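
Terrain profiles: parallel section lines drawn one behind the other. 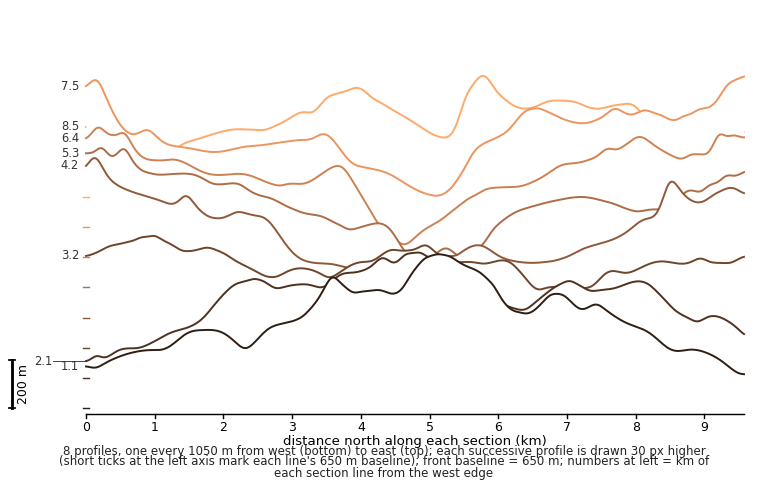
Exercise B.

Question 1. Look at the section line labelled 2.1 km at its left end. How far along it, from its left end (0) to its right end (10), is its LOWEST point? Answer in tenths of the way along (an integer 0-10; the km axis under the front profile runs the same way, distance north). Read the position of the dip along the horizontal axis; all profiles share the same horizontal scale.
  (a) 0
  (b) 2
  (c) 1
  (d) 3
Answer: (a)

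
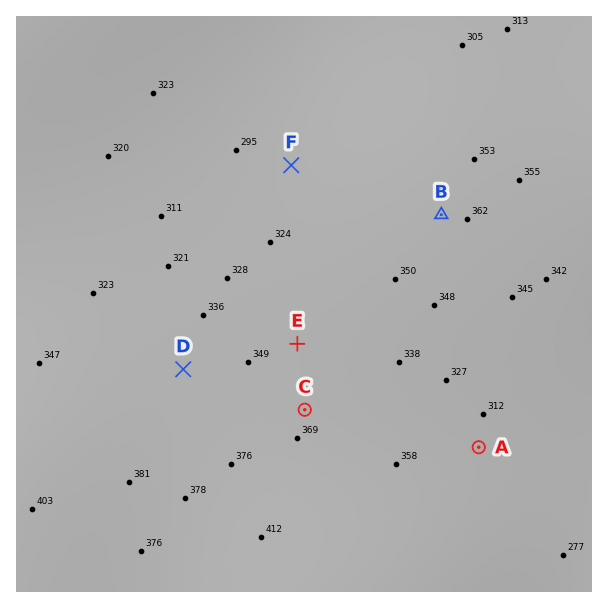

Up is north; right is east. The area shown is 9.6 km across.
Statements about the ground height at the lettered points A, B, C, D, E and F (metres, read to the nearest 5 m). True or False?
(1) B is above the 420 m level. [False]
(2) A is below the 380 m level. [True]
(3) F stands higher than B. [False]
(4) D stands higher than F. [True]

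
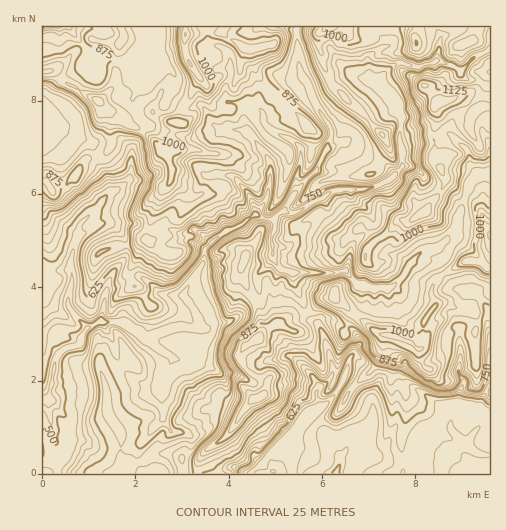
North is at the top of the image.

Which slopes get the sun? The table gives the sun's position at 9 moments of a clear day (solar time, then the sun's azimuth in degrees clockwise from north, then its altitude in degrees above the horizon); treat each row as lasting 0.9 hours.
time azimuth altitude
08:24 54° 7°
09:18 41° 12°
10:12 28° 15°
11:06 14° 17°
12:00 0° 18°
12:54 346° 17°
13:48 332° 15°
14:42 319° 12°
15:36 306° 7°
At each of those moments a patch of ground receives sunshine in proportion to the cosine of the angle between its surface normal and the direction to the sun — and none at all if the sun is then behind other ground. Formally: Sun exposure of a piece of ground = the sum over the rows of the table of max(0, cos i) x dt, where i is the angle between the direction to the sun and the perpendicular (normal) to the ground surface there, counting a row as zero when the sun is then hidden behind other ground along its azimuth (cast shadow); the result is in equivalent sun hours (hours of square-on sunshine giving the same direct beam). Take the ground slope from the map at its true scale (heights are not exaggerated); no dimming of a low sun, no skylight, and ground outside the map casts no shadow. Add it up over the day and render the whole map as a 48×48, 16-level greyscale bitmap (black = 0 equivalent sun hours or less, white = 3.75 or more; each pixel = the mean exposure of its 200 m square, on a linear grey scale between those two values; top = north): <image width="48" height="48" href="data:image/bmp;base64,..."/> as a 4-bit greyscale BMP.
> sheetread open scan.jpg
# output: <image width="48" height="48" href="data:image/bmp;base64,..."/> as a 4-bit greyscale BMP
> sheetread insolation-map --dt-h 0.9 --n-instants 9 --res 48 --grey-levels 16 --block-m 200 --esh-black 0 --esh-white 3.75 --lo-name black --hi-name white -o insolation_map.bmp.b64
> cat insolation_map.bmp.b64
<image width="48" height="48" href="data:image/bmp;base64,Qk32BAAAAAAAAHYAAAAoAAAAMAAAADAAAAABAAQAAAAAAIAEAAATCwAAEwsAABAAAAAAAAAAAAAAABEREQAiIiIAMzMzAERERABVVVUAZmZmAHd3dwCIiIgAmZmZAKqqqgC7u7sAzMzMAN3d3QDu7u4A////AKibqZmIVWVnVEdxI1VWVVV3iZmIiHiIiJiauqmZhURncSISQjNWVWZ3iId4eHiIiIh5qpiJu5q61xEjISRFZ2Vndmd3d3eJdoh4hmd3jLzd39MkIRJFV2ZmZmd3d3d3d5h3ZWZ4eMl2aOwyIjIlZUREVmV1Z3dmd5eIdmeZdYlURnyTIiEkZiASRWRTMzRVZpl3mXiZqYm5ZXrGERIyNoQSM1RCEREiI6qHioiJq5m6mojLMQIyAkpCIkNCEAAAAEV3eIiHiYiayomXynZBRCSRACIhAAAAAVh3ZnmZd3it3dqcyndlQUKmACEAABITJGd3ZomGR3ibzciWa6iHQRQoUAAAAEhhNmZ3d5mGiHiYmWQ1m/7HAkIBUgABSYU1Z2a7uZl4uqhmd4ZmVUhxJUIAAQEBJYdFd3NayqmLzHVnd5zHMnMQJkMAJkIkdndVd3dlesmtt5mIma3/t2QBNTQgEzSLqGdVZ1ZTTOzoMiaZh4z//XN6lDeBOv/7iFVnhUM3ECIiISI0VVRs3suYUjQzvt27p4U0ZVWTM0MTVEVoVUUCe7zJYQA5upmauUVWh2ZWVVUAOchkNDMyaZq6dDSbu7upmbmbpGVHZDdyFCAjM0Q0iJrJnKiruaqIiJmGZ3ZHczRokgARM0dViKu7vv+0AAJ4iWMyEYiGYyN0IQERI2l2as2Xh3iEACJJvMQAAWRGZCFFESESE2eHaNZEQyIXN2ZmiKyDRkVHmUEUEUdkQkaJh3eYh2Qnh4YzV3e+pUVWvdp2NHm8Yq3NtWVoh2dGx0MiEkaZhkVVe8yoqYd2UQf/x2lWiruknXMgABRnh0UzRYl6p3URAAAXz5eGes26i8YxAANmiTESNVVVJTRTISARZxXfqKvd2YzKQmdWfBARI1Z6giJFMjFRE1Ehjtq/yK64qGRFnBIhAjaKyDE1VEQlEYM3EVvd7v7azHU2qlhBERJHvHQ2mpeFFVc0kgABON7tzJNHmaylMRAEachnmqtyVVhBbXQyERa9qVZlif3bZRETQ1d5hUIVdkdTJXiZqEB+g1h1RMqtljMzZiZ0ABJFVkZUU6mZmFE0Z6YyAYiKyoVCV2hUR6qqpiN1hVmYdjRHqpqlJIiIl3YwN9u7zMu7g0uhIiV3ZDZFd4liV4d3YyIALLhTd4moVqUTNmZERJZFd3ZEhXdmYxI4lmVXRlQ0OFVWnXUyOepnVTRnZnZlVVaJdZ/slTNFd3dp6UMiaYhVYzNYZWVDJGu5ioiWYleHZVadlTInuYZlV1IlmCEBXdh3mYeoISMTVWrJZDOcuYZEJ82WegEn3tqYiaZ4NFNDRauHVFramGRHeL3/yAKbmZmHd4hlSpZzVoZVM2mXZVVa//rJVMlnh4qod2dDmndmNBJERHlUMhSJfNtHyd62d2ZGd2ZYuHZjEAFERWMRIhEAASESbZu7dERFZnZnh4U1dCNEVWEBEXmGNUcyBJmsd5qGd3iERCKN3NlkUgI0dkV3l1rad//Zqod5iHeal4dnjO+XmDJoiGZ7mFV5hg=="/>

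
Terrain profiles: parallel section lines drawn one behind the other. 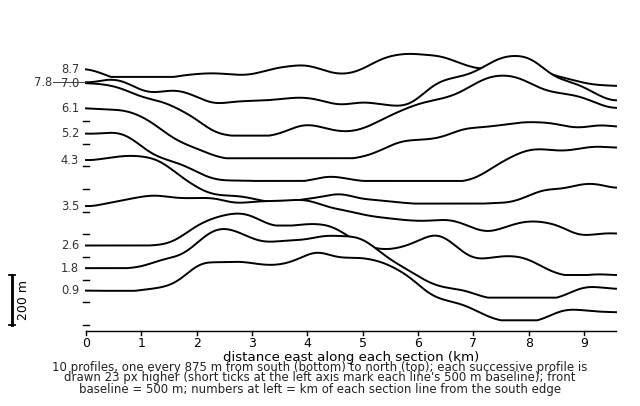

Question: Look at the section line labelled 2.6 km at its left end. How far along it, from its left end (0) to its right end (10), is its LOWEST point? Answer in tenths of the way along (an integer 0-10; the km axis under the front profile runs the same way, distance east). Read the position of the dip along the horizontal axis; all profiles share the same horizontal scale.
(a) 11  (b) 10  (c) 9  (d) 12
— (b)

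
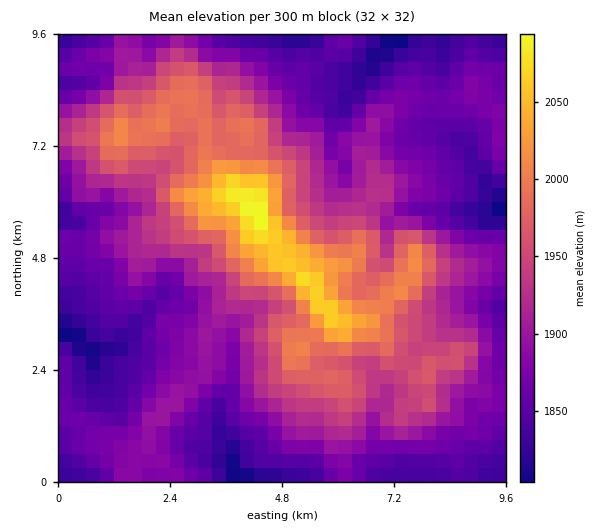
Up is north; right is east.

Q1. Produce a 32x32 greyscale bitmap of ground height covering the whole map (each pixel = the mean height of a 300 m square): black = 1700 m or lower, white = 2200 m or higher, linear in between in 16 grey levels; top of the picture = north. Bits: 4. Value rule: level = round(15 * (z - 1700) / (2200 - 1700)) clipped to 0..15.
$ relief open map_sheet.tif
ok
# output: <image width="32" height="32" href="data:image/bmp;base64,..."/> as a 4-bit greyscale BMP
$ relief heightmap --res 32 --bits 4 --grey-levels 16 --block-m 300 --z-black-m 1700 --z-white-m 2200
<image width="32" height="32" href="data:image/bmp;base64,Qk12AgAAAAAAAHYAAAAoAAAAIAAAACAAAAABAAQAAAAAAAACAAATCwAAEwsAABAAAAAAAAAAAAAAABEREQAiIiIAMzMzAERERABVVVUAZmZmAHd3dwCIiIgAmZmZAKqqqgC7u7sAzMzMAN3d3QDu7u4A////AERFZlVVVDNEREVVREREREREVVZmVUQ0RERVVVVERFREVVVWZVRENEVVVmZVVVVVVFVVVWVVRERVZmd2ZmZlVVVVVVVmVURFVmd3d2d3dmVVVURFZmVUVmZ3d4dnd4dlVVRERVZmVVZ3eIiId3eHZmVURERVZmVWeIiIiHd4h3ZlVDREVVZmVniZiId4iIiHZUM0RFVWZlZ4mZmYiId3h2UzRERVVmZneJmaqZmId3dlNERERVVmZniJq7qpiHdmVURFVUVVZnd3ibupmYh3ZVRERVVUVWZ3eJq6mJmZdmZVRFVWVVZmeZmrupiJmYdmZVVVVmZmeImru6qpiJmHdmVVVWZ3d3iaq7qpmYeJh2ZlVVZmd4iIq7upiImHiHZVVURVZneJqqvLmId3dmZVRERFVVZniaq8yoh3d3ZVVURDVmVneJqrzLqHdmd3ZVVUQ1Znd3iZq7u6h3Zmd2ZVVERWeIiHiJqpmYd2VnZlVVRFZ3mYiIiZiIh3ZVZmVVVEVXiJmZmImImHZmVmZVVURFV3iZmZmJiZh2ZlVWZVVVVVZniYmZmYiHdlVEVmVVVVVVVniImZmId2VUREVVVVVVVEVXd4mYd3ZVVEREVVVVVVVVVmZ4h2dlVVREQ0RURVVUVVZmd3ZVVUREVEM0RERURERWZVZlRERERFVEM0RERE"/>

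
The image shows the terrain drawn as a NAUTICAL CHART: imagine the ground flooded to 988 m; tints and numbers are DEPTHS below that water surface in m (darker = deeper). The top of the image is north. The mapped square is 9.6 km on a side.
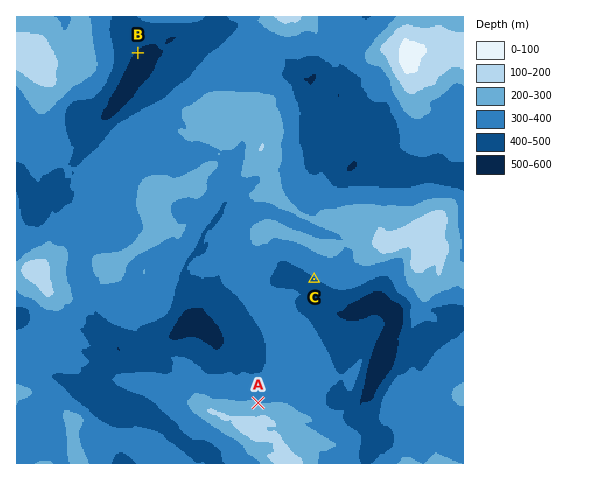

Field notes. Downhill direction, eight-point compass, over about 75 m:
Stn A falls N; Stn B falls SE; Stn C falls SW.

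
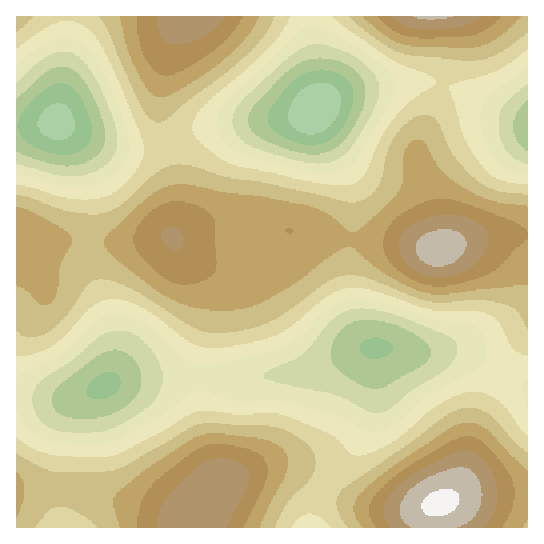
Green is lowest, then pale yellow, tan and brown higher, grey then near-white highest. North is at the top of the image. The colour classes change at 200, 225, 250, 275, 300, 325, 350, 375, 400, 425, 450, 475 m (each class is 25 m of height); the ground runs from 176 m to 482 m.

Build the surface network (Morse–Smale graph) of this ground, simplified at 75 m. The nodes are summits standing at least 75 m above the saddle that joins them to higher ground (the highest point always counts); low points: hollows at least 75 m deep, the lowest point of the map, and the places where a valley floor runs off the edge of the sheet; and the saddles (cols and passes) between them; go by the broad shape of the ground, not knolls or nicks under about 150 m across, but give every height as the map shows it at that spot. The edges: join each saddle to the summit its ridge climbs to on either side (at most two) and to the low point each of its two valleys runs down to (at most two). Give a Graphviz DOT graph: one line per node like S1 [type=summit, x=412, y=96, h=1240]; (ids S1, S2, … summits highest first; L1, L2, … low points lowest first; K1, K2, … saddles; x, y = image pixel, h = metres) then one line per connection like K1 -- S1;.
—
graph terrain {
  S1 [type=summit, x=439, y=503, h=482];
  S2 [type=summit, x=439, y=249, h=467];
  S3 [type=summit, x=431, y=17, h=456];
  S4 [type=summit, x=198, y=514, h=450];
  S5 [type=summit, x=194, y=17, h=446];
  L1 [type=low, x=317, y=109, h=176];
  L2 [type=low, x=57, y=122, h=189];
  L3 [type=low, x=105, y=386, h=218];
  L4 [type=low, x=527, y=127, h=228];
  K1 [type=saddle, x=351, y=239, h=376];
  K2 [type=saddle, x=89, y=241, h=372];
  K3 [type=saddle, x=326, y=487, h=342];
  K4 [type=saddle, x=166, y=145, h=339];
  K5 [type=saddle, x=443, y=85, h=326];
  K6 [type=saddle, x=505, y=374, h=307];
  K7 [type=saddle, x=201, y=378, h=295];
  K1 -- S2;
  K1 -- L1;
  K1 -- L3;
  K2 -- S2;
  K2 -- L2;
  K2 -- L3;
  K3 -- S1;
  K3 -- S4;
  K3 -- L3;
  K4 -- S2;
  K4 -- S5;
  K4 -- L1;
  K4 -- L2;
  K5 -- S2;
  K5 -- S3;
  K5 -- L1;
  K5 -- L4;
  K6 -- S1;
  K6 -- S2;
  K6 -- L3;
  K7 -- S2;
  K7 -- S4;
  K7 -- L3;
}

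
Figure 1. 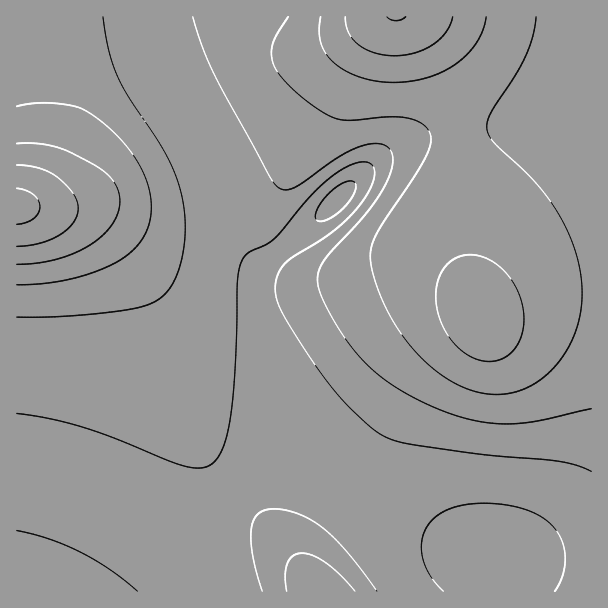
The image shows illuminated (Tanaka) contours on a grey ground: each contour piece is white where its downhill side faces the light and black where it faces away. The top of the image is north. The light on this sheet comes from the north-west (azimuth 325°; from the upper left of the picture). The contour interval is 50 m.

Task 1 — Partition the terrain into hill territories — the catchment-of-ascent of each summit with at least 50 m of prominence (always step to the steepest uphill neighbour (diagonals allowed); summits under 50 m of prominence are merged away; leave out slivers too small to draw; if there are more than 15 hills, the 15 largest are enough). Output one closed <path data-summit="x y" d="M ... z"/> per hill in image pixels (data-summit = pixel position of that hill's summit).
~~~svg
<path data-summit="17 206" d="M147 16l-131 1 1 575 156-2 38-42 12-20 11-24 10-13 34-27 23-23-29-79-13-48-1-35 2-12-16-21-9-19-19-57-47-86-12-30z"/><path data-summit="482 317" d="M591 103l-93 25-43 8-30 2-32 10-16 12-65 64-34 29-14 14-6 12 0 27 6 26 25 79 12 30 44 43 48 34 36 17 66 19 18 4 79-1z"/><path data-summit="396 17" d="M591 16l-442 0-1 2 9 36 12 30 47 86 22 64 23 37 17-18 34-29 65-64 16-12 32-10 60-6 105-28 2-2z"/><path data-summit="321 591" d="M303 442l-3 0-22 22-34 27-10 13-11 24-12 20-40 44 333-1 0-22-4-15-39-8-32-11-36-17-48-34z"/>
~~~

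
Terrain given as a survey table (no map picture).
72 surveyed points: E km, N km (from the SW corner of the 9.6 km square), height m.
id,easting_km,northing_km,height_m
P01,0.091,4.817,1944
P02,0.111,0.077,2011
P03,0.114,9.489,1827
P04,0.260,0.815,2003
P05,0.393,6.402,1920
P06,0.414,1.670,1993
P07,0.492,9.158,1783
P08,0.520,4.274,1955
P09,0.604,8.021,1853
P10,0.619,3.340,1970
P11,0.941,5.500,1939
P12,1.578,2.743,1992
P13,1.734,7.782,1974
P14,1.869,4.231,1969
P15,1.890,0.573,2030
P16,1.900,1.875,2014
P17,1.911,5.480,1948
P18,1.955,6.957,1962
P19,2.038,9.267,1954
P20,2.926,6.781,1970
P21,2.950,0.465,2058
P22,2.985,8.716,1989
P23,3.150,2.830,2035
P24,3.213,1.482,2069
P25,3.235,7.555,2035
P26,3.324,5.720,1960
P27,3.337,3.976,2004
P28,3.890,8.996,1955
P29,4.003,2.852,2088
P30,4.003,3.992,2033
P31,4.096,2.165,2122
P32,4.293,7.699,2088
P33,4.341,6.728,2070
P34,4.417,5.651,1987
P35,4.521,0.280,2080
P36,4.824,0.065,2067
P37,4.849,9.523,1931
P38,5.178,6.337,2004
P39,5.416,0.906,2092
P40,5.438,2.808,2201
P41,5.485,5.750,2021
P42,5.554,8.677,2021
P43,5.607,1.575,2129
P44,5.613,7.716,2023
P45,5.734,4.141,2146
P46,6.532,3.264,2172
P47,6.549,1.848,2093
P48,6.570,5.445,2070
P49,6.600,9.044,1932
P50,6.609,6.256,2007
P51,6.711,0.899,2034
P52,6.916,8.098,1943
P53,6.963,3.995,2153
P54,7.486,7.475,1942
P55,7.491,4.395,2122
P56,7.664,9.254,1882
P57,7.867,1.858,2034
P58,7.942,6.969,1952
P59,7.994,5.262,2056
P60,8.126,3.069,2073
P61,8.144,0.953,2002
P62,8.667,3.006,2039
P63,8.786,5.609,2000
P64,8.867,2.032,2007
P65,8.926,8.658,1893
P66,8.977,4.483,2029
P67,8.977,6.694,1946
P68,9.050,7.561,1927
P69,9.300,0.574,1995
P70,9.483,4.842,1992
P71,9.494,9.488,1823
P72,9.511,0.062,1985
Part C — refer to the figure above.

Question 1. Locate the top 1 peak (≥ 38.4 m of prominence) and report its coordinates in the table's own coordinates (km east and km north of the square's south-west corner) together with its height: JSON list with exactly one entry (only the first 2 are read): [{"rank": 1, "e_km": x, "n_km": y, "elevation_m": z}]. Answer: [{"rank": 1, "e_km": 5.44, "n_km": 2.71, "elevation_m": 2201}]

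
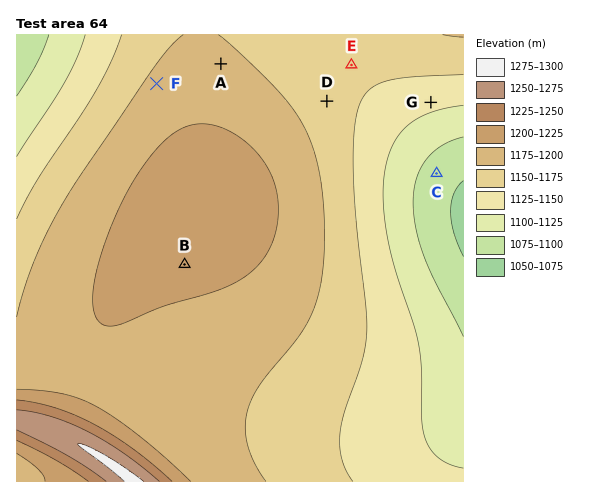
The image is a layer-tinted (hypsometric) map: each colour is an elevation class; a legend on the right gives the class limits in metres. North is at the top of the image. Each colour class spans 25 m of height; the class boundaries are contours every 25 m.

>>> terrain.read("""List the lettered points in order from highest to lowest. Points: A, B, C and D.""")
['B', 'A', 'D', 'C']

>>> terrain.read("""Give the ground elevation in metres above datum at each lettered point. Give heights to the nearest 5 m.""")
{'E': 1155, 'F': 1180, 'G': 1130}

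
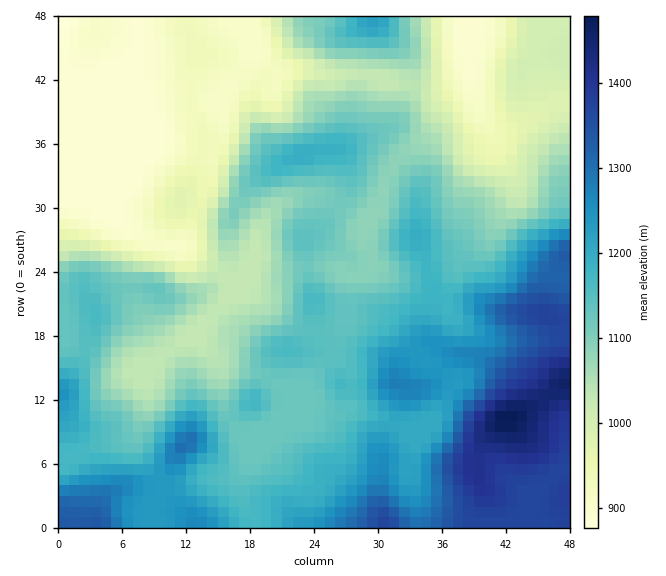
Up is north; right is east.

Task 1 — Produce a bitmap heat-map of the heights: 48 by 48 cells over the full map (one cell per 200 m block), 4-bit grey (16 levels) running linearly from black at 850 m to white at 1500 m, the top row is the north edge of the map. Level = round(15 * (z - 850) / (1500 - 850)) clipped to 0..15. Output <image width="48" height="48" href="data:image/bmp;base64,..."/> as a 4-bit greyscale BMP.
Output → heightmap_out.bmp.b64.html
<image width="48" height="48" href="data:image/bmp;base64,Qk32BAAAAAAAAHYAAAAoAAAAMAAAADAAAAABAAQAAAAAAIAEAAATCwAAEwsAABAAAAAAAAAAAAAAABEREQAiIiIAMzMzAERERABVVVUAZmZmAHd3dwCIiIgAmZmZAKqqqgC7u7sAzMzMAN3d3QDu7u4A////ALu7upmZmaqZiHiJmZqrvMy6q7zMzMzMzLu7upmZmZmYh3iIiJmqu8uqq7zMzMzMzLu7upmZmZmId3iIiImaq7qpqrzM3MzMzKqqqqmZmYh3d3eIiIiZqqqZmrzN3MzMzImZmqmZmYd3d3d3eIiJmqmZmrzd3MzMzHiImZiJmYh3dmd3eIiImamZmszd3MzMzHd4h3eJqpiHdmZ3d4iImZmImrzd3d3dzHh3d3d4qqmHZmZnd3d4iZmIibzd3d3d3IiHd2Z4mqqHZmZmZ3d4iZiIiKvd7u7t3IiHd2ZniamHZmZmZmd3iIiIiJvN7u7t3YiHd2ZWeJh2d3ZmZmd3eIiIiJrN7v7t3ZiHZmVVZ3d2d3dmZmd3eImZmJq83u7u3ZmGZVRFVnZmZ3dmZmd3eJqqqZmrzd3u7ph2VUREVmZVZnZmZnd3iaqqqZmavM3d7oh2VUREVVVVVmZnZnd3eJqpmZmau8zd3nd2ZURERVVEVmd3d3d3eJmZmZmqq7zN3Xd3ZVRERERFVmd3d3d3iJmZmZqqqrvMzHd3ZlVURERFVWd3d3d3eIiZmZmZmqu8zGd3dmVVVERFVWZnd3d3d3iJmYiJmru8zGd3dmZlVUREVVVWd3d3d3iIiIiJq7zMzHd3dmZmZVRERFVWd3d3d3eIiIiaq8zMzHd3dmZmZlVERERWd3d3d3d4iIiZqrvMy3d3dmZnZVVURERWZ3ZmZmZ3iHeJmaq7u2d3ZmZmVERERERWZ2ZmZmZ3iHd4iJq7u2ZmZVREMzNERERWZmZmZmZ3h3d3eImru0VURDMiIiNEVERWZmZmZmd4h3d2Z4mquzMzIiIRESJFVERWd2ZmVmeIh3dmZniZqzIiERESIiNFVURWd3ZmVWeIh3ZmZmeImiIREREiIiNGZURWZ3ZmVWd4h2ZmVVZ3iBEREREiMyNFZVVWZmZmVVZ3d2ZmVVVWdxEREREiMzI1ZmVVZmZmZVZ3d2ZlVURVZhERERESMzI0ZmZlZmZmZlZndmVVVERFZhERERESIzIjVnd2ZmZ3ZlZndlVURDRFZhERERERIiIjVneHd3d3dmVmZlRDMzRFVhEREREREiIiRneIiIiHdmVWZVQzIjNEVRERERERESIiNWd4iIiId2ZVVUMyIjNEVRERERERESIiNGZnd3iHd2ZlVUMyIiM0RBERERERESIiJFVVZmd3dmZlVEMiIiMzRBEREREREiIRI0Q0VWZmZmZlRDMiIjMzMxEREREREiIRIzIjRVVmZVVVQzIRIjMzMxEREREREiEREiIjRVVVVVVUQyIRIzMzMxEREREREiIREiIiNEREREREQyERIzMzMxEREREREiIiESIiIzRERERFQyERIzQzNBEREREREiIiIRIiI0REVVVVQyERIzRERBEREREREiIiIREjRFVmZmZlQyEREjNERBERERERIiIiEREkVWZ3d3dlQyEREjM0RBERERERIiIhERI0Vmd4iIdlQxEREiNERBERERERIiIRERI1VmZ4iYdlQxEREiNERA=="/>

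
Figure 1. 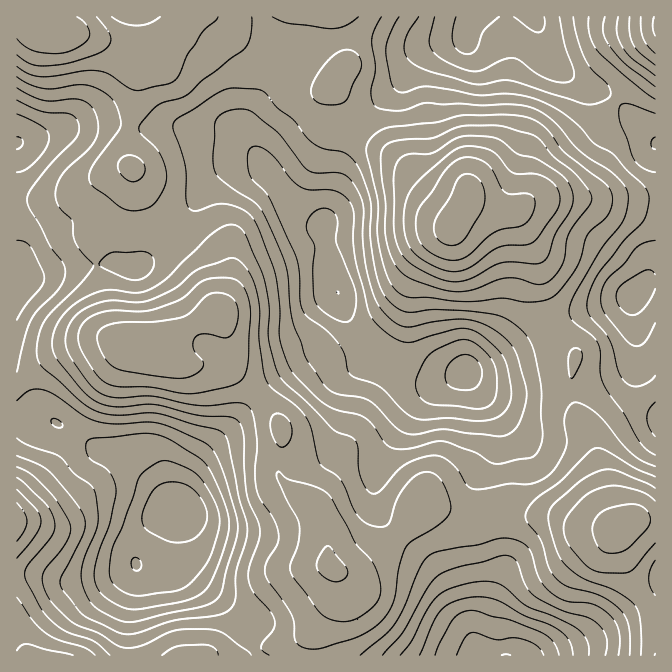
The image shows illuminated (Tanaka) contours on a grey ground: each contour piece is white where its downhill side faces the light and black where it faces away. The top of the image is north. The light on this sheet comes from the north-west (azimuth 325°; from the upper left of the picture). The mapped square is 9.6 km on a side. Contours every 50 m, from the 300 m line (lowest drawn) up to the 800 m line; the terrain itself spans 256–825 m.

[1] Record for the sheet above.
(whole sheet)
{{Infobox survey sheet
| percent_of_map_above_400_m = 83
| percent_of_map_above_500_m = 59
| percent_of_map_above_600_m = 26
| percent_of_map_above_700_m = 7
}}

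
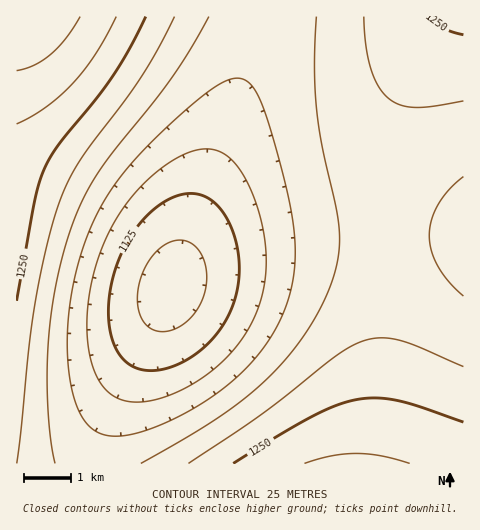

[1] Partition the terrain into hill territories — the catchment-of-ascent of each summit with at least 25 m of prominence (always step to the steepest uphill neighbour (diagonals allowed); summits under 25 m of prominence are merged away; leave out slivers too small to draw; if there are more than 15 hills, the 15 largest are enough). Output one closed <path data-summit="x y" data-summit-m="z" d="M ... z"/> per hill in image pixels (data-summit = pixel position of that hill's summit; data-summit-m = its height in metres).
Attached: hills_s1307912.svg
<path data-summit="17 17" data-summit-m="1323" d="M259 16l-243 1 1 447 79-1 2-14 9-29 65-134 30-91 52-149 6-22z"/><path data-summit="353 463" data-summit-m="1279" d="M426 234l-101 1-68 6-44 11-25 12-14 17-12 30-47 91-15 38-4 23 367 1 1-228z"/><path data-summit="463 17" data-summit-m="1256" d="M463 16l-203 0-6 30-52 149-27 84 13-15 19-10 21-7 29-6 68-6 138 0z"/>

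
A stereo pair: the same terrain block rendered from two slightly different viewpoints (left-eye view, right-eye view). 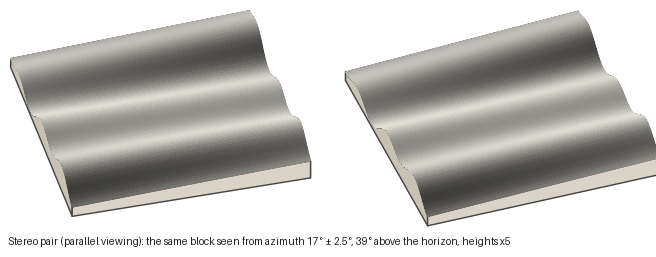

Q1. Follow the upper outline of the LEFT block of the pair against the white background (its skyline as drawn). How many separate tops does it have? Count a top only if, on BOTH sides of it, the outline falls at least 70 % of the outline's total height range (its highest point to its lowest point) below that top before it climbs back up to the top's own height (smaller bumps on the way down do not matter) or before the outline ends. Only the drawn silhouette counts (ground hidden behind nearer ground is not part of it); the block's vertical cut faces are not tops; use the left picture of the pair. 0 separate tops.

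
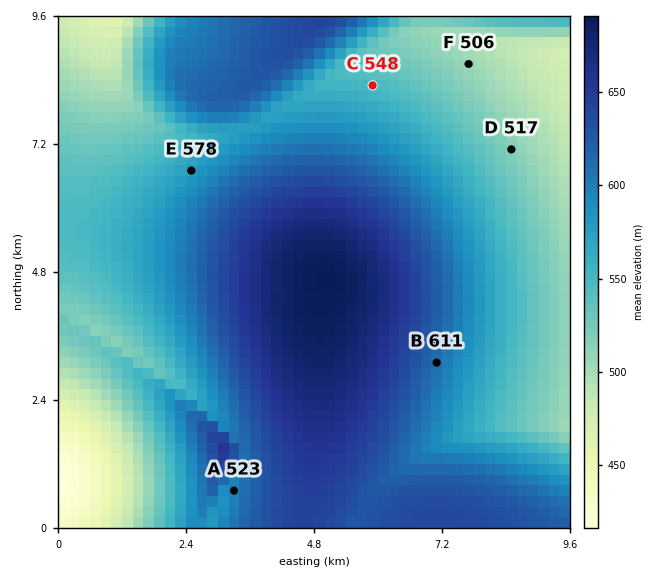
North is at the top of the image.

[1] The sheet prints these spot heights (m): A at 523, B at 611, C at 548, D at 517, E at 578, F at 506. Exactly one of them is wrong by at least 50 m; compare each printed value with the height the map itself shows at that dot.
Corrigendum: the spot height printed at A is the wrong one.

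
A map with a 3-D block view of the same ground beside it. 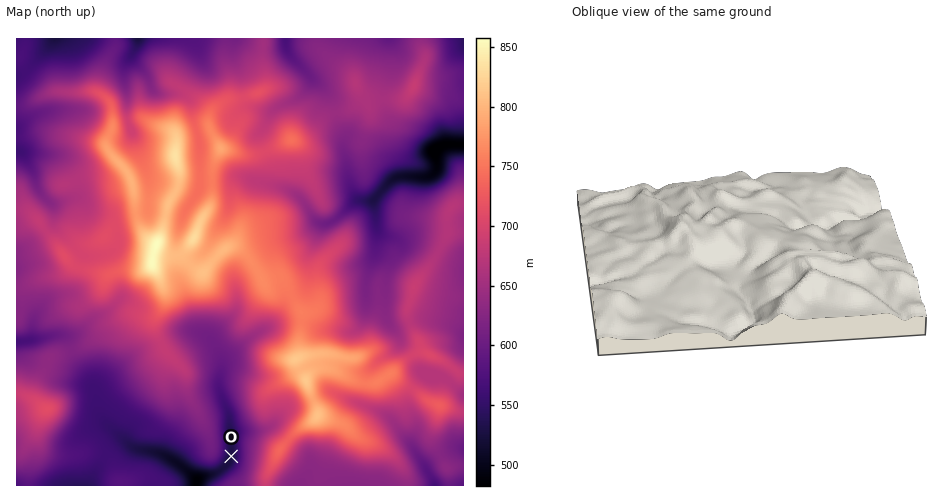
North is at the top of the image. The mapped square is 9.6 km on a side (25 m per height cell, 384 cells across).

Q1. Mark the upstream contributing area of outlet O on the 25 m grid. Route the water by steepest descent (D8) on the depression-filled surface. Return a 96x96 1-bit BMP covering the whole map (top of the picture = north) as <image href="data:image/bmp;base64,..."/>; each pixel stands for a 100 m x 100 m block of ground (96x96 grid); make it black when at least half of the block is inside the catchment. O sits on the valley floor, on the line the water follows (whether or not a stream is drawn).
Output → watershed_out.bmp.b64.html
<image width="96" height="96" href="data:image/bmp;base64,Qk2+BAAAAAAAAD4AAAAoAAAAYAAAAGAAAAABAAEAAAAAAIAEAAATCwAAEwsAAAIAAAAAAAAA////AAAAAAAAAAAAAAAAAAAAAAAAAAAAAAAAAAAAAAAAAAAAAAAAAAAAAAAAAAAAAAAAAAAAAAAAAAAAAAAAAAAAAAAAAAAAAAAAAAAAAAAAAAAAAAP/AAAAAAAAAAAAAB//AAAAAAAAAAAAAD//gAAAAAAAAAAAAD//wAAAAAAAAAAAAH//4AAAAAAAAAAAAH//8AAAAAAAAAAAAH//+AAAAAAAAAAAAP///gAAAAAAAAAAAP///wAAAAAAAAAAAf///4AAAAAAAAAAAf///4AAAAAAAAAAA////wAAAAAAAAAAB////wAAAAAAAAAAB////gAAAAAAAAAAB////gAAAAAAAAAAB////AAAAAAAAAAAB////AAAAAAAAAAAB////AAAAAAAAAAAD///+AAAAAAAAAAAH///+AAAAAAAAAAAP///8AAAAAAAAAAAf///8AAAAAAAAAAA////+AAAAAAAAAAA////+AAAAAAAAAAB////+AAAAAAAAAAB////+AAAAAAAAAAD////+AAAAAAAAAAD////+AAAAAAAAAAD////+AAAAAAAAAAD////+AAAAAAAAAAD////+AAAAAAAAAAB////+AAAAAAAAAAA////8AAAAAAAAAAA////8AAAAAAAAAAA////4AAAAAAAAAAA////4AAAAAAAAAAB////wAAAAAAAAAAB////gAAAAAAAAAAB///4AAAAAAAAAAAD///wAAAAAAAAAAAH/H/gAAAAAAAAAAAH+D/gAAAAAAAAAAAH8D/AAAAAAAAAAAAAAB+AAAAAAAAAAAAAAA8AAAAAAAAAAAAAAAAAAAAAAAAAAAAAAAAAAAAAAAAAAAAAAAAAAAAAAAAAAAAAAAAAAAAAAAAAAAAAAAAAAAAAAAAAAAAAAAAAAAAAAAAAAAAAAAAAAAAAAAAAAAAAAAAAAAAAAAAAAAAAAAAAAAAAAAAAAAAAAAAAAAAAAAAAAAAAAAAAAAAAAAAAAAAAAAAAAAAAAAAAAAAAAAAAAAAAAAAAAAAAAAAAAAAAAAAAAAAAAAAAAAAAAAAAAAAAAAAAAAAAAAAAAAAAAAAAAAAAAAAAAAAAAAAAAAAAAAAAAAAAAAAAAAAAAAAAAAAAAAAAAAAAAAAAAAAAAAAAAAAAAAAAAAAAAAAAAAAAAAAAAAAAAAAAAAAAAAAAAAAAAAAAAAAAAAAAAAAAAAAAAAAAAAAAAAAAAAAAAAAAAAAAAAAAAAAAAAAAAAAAAAAAAAAAAAAAAAAAAAAAAAAAAAAAAAAAAAAAAAAAAAAAAAAAAAAAAAAAAAAAAAAAAAAAAAAAAAAAAAAAAAAAAAAAAAAAAAAAAAAAAAAAAAAAAAAAAAAAAAAAAAAAAAAAAAAAAAAAAAAAAAAAAAAAAAAAAAAAAAAAAAAAAAAAAAAAAAAAAAAAAAAAAAAAAAAAAAAAAAAAAAAAAAAAAAAAAAAAAAAAAAAAAAAAAAAAAAAAAAAAAAAAAAAAAAAAAAAAAAAAAAAAAAAAAAAAAAAAAAAAAAAAAAA="/>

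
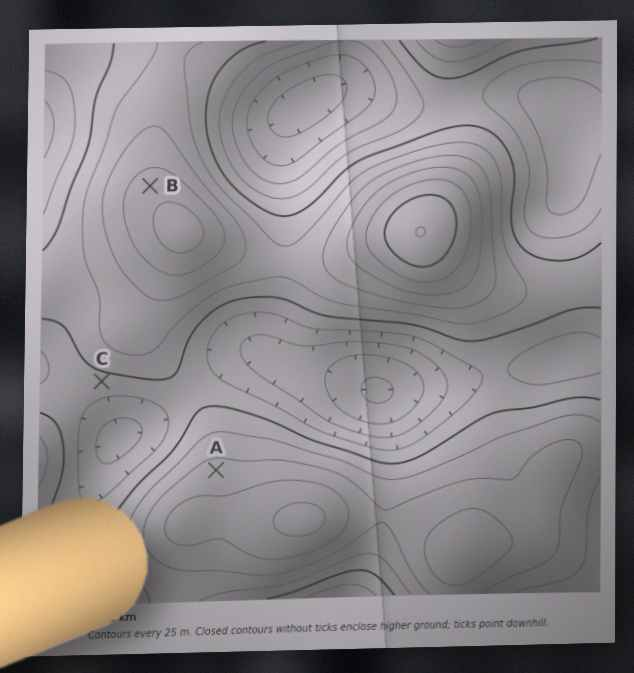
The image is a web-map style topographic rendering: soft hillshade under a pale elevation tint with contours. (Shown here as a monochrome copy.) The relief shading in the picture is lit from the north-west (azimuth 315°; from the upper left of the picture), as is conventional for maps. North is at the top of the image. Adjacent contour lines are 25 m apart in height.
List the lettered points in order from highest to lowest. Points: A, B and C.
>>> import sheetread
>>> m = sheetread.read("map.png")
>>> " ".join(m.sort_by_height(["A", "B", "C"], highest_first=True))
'B A C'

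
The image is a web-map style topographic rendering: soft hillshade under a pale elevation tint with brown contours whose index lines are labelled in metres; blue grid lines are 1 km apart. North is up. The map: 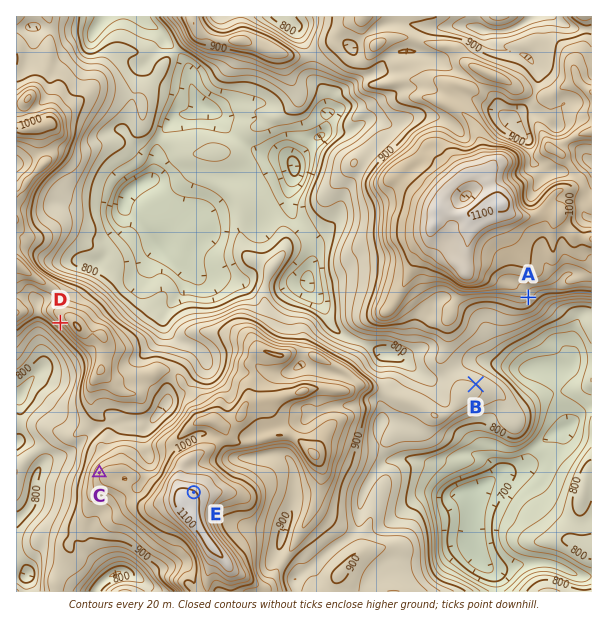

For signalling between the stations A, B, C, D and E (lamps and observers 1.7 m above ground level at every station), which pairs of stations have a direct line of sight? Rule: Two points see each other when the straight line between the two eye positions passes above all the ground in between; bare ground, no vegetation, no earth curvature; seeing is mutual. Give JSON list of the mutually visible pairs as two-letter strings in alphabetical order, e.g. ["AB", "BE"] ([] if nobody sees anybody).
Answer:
["AB", "AE", "CD", "DE"]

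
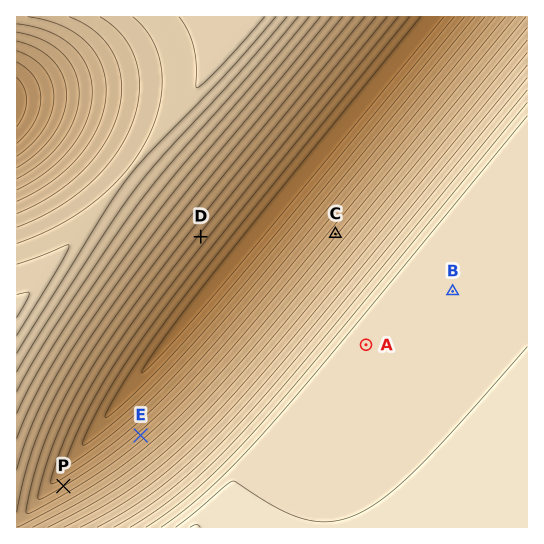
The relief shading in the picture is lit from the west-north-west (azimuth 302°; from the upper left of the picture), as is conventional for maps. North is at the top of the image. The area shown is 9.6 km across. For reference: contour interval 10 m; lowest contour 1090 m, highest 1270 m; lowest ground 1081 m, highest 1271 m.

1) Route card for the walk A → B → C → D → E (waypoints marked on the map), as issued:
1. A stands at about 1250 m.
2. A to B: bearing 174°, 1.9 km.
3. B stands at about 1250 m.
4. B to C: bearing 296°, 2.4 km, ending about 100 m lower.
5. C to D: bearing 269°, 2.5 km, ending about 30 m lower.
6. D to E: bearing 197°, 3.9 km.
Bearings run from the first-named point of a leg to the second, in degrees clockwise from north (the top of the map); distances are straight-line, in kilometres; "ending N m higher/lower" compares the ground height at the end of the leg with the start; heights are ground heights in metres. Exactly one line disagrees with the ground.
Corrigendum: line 2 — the bearing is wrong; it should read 58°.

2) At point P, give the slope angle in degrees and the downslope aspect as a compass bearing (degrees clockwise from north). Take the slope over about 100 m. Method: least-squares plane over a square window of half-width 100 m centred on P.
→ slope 4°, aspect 329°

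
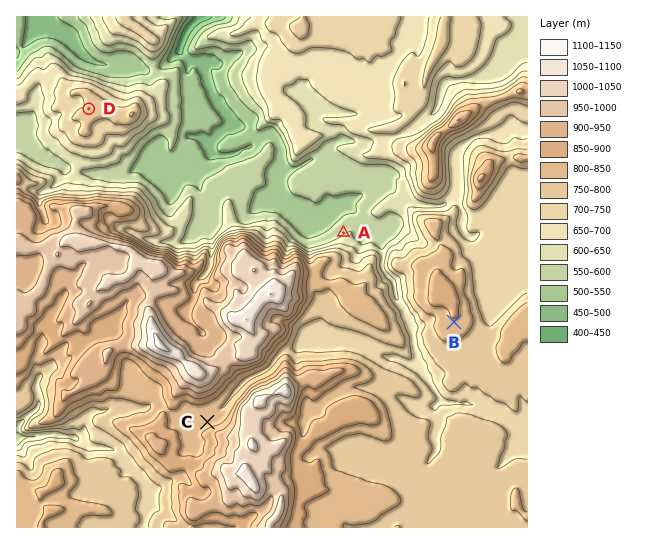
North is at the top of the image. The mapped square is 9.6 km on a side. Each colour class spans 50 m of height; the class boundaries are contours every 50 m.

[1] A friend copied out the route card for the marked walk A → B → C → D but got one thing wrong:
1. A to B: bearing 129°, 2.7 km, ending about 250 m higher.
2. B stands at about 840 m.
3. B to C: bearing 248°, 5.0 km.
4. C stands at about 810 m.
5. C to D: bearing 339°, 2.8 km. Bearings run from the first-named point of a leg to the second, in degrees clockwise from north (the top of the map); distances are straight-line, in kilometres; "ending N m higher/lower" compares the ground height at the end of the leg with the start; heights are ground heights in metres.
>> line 5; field distance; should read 6.3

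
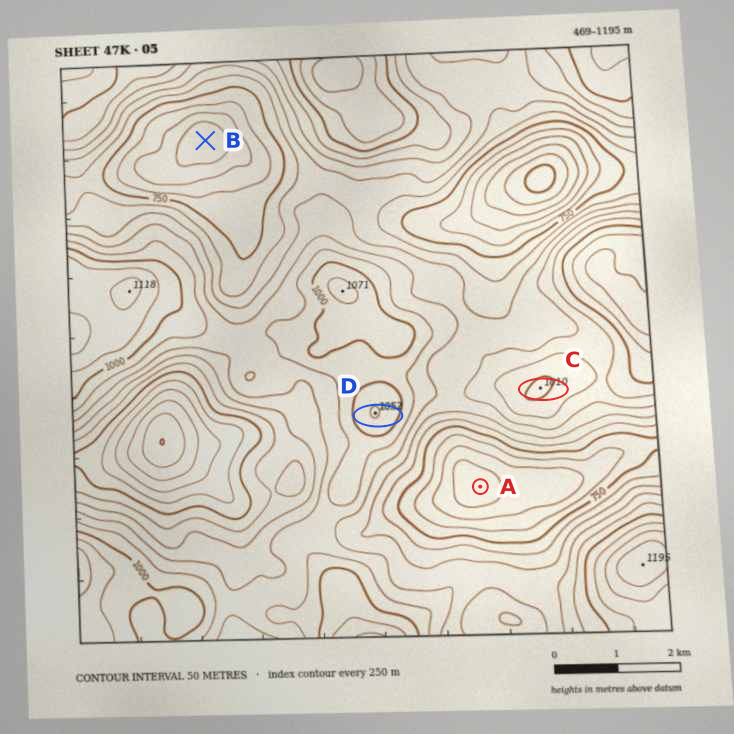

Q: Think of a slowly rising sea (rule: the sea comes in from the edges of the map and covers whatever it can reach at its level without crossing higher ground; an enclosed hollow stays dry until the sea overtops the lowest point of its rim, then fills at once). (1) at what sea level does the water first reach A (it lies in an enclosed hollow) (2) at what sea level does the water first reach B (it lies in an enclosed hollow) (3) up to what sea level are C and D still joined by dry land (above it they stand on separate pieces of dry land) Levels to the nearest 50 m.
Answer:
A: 750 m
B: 800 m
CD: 900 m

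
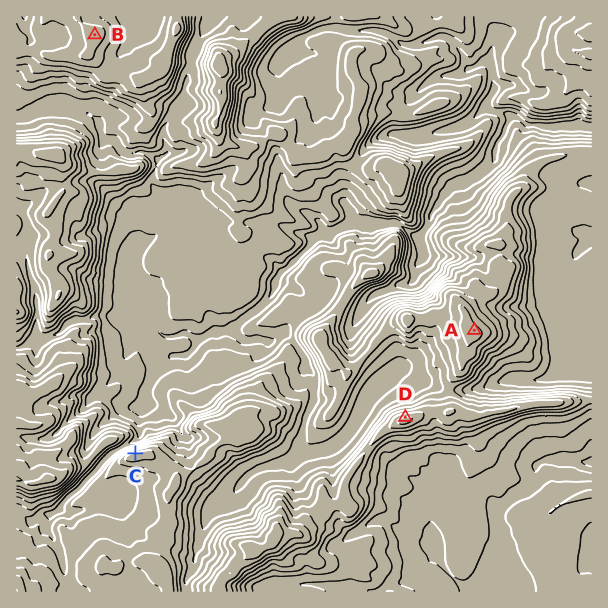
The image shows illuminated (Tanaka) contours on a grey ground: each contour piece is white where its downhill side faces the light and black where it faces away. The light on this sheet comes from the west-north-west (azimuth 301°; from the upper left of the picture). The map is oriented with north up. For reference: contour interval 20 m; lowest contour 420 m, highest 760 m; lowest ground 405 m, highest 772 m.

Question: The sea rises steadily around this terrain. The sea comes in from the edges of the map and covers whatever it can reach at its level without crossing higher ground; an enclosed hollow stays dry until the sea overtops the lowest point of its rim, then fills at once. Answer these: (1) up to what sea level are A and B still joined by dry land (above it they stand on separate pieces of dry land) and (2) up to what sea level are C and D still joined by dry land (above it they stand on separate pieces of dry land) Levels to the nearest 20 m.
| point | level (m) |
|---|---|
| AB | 620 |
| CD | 640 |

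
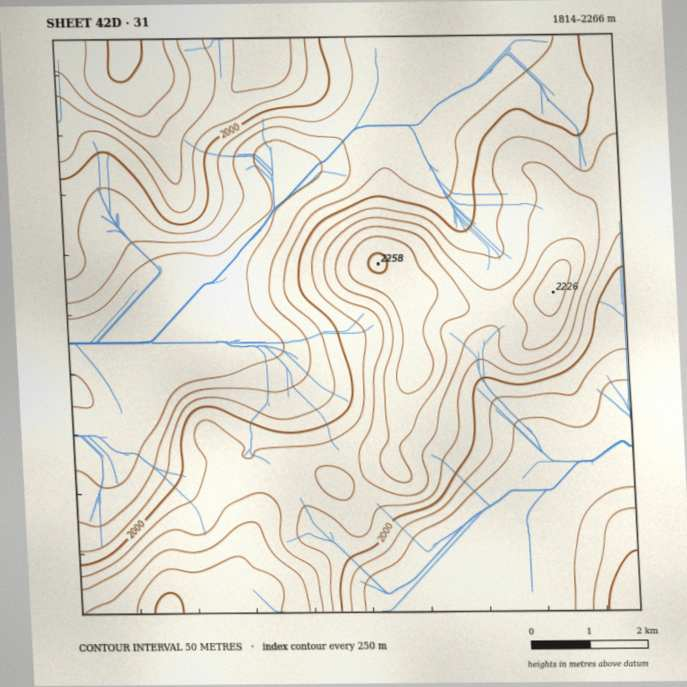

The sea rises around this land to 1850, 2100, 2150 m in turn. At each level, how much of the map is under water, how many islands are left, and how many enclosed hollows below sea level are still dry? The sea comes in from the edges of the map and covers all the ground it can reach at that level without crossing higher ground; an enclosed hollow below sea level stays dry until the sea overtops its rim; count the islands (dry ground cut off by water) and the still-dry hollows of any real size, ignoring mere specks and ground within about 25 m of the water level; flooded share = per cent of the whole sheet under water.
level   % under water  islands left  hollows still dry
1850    10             0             0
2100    77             1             0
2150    87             2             0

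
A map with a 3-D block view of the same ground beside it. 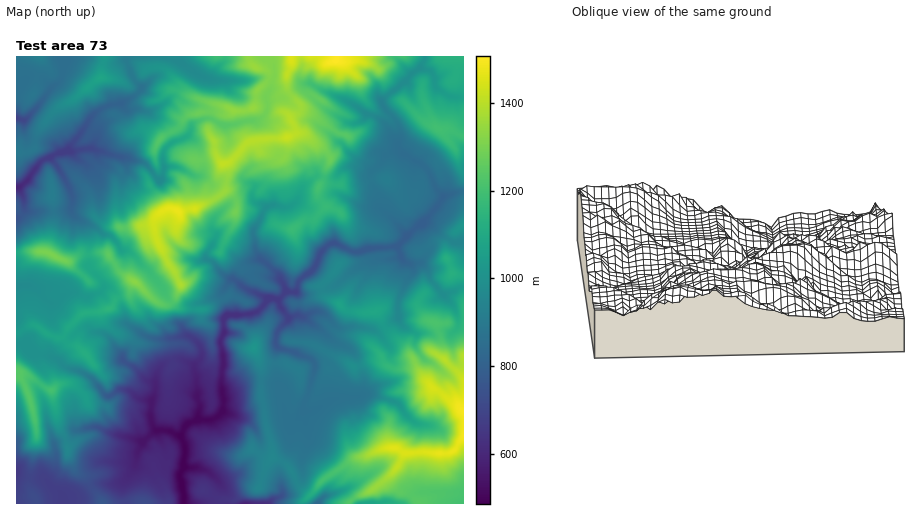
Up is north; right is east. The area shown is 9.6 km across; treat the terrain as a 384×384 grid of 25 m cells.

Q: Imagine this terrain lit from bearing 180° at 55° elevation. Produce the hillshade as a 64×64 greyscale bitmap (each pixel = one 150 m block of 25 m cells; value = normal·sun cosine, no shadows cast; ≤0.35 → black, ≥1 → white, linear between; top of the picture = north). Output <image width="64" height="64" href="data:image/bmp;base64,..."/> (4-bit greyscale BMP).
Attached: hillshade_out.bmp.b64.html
<image width="64" height="64" href="data:image/bmp;base64,Qk12CAAAAAAAAHYAAAAoAAAAQAAAAEAAAAABAAQAAAAAAAAIAAATCwAAEwsAABAAAAAAAAAAAAAAABEREQAiIiIAMzMzAERERABVVVUAZmZmAHd3dwCIiIgAmZmZAKqqqgC7u7sAzMzMAN3d3QDu7u4A////ALu6q7u7und3iIeJebzcqq3+7vtVS99QAs/v//66q7u7q6qru7y5d3d3d5l5u8upq87+7ahm7eljfP//7cu7zMyqqrvM3cqZmYeJqXqpqZqpms3d25R//+x0W+7czM3d3Kq7vN7tu8y6mZqqm5d3rLp4q83clifu7tpUne3d3u7cu8zN3tuqqrupqqq7l4rM3amrzduYQUrd7sha7d7e7t3N7u3fypmZq6qru7urzdzO66vNuZlzAozu7rjO7u7u7e7//c67vMu7uqqqu7zcy6vduruIqXZCN6zv/c3u7u7uvv/tvLzd3Lu6iqqquruoZYypqZmqmHVEJHztyYiYd8157q3KvN3LqqqYiXnLqYZCSIqpqqqpl2UyJXdTEAABbJfLjtl5u5mrzMh3i7qYd2RFeqmru7qYdmREQxEhASRIuciu2amaze7dyrvMl3d3djObmru7uqh3VDNFMiRWiWeq187M3u7u7Lyr3t3IiId2RJuqu7u6qGZkIlZTa9zLqJnH3czv/t66u6zNzdy9yYmImqu7u7qoZmVFZUbN/+y7irjtvN7sy5q6u7u8zM3buqqqq7u7u6qHdkVBS83v7bqLmu283Lhlipq7q7u7y7u6iLuru8u7u6qYUjjLrN7tqayN7c3bc2p4rMy7u6vLq7qXqqu7y7u7u7uWe9ybzcqI262qvclH/r3dzLu7vMu8zKiau7vLq7vMzMuXiZm7iHnqp0V4ZH793du8vMzMzMzMyqu7vMurzM3d3tyYiZdnibczZDRZ7smaq93LzLzMy63czMzMu6q7zd3d7tuYVHq5MCeHet7tdlfO3cu7vMzLi93cu7qIqrzMvMzcu7c2zJkCiprN7th3iu7e7czdvcuK3duYdVjMu6iKu6eKpqzKaVmrvN3MmJnO7e7u7u3NvJnNyWR5vNy5h5qqd3dnu3NVq7zd3Kh5q+/d3d3dut28h3moec3typmru6dphTVjM1LMzdzLmIit7sqt3Nut7stDRniqqqmIm7y5ZZqERSR3ZL3cqKy6q97JnO7e3O7vu5h1WKo0Znm7upd5uWWLmrunm7l4msze7Krf/u7f7v17h0AnqkRWmqvdzd3Iaazcq6mpiJqIve7u3v/v/u/++4xyIgOImomZre7u7cqZmph2eqqaqpmJq87f7v//7v7brO7uolXO7tzM3Lu7u7qYZENqqqqrqYd4it7u7u3tzKit//64SKu97syoZ3iJqJmGRYiqqru6mrqJve7smt7duZvcdp7ddGrNpmh3d2elWKh5lqqru7u97bq87rebz8u7uoZ77/yreLuXaJh3d5Y1d77Jy7zMzd3bzMvKaLzMqqu6it7tmN6zSLuXmXd3iUNIzu3d3e7u7IvcyXR6zdhXiYve7LqM3+YDnLmJiIiJdEibzN7v///prN22RazNpUFGr/7Kmc7f7YJ7y6mYiIeHaZqo3v/u7JvM3XVZ3cx0Z2n/3cub3d7sxViYeJmZibuXm4es3upSa7u5Rozd63nd3e7N3M7d3eqrNCN3d4ibzLZXVyNFQQAmdkNsu83Zrv3NnN3M7u3e2r6DbO27u7mauVNXAAABIyJDA93LzbnuuZyq3Mzu7t7M3dze/u7tyXiZdrshABM1Q0R63dzMrOyprNvdvM3u3c7t7+7d3My8mHh4zVMyNFZleZmpqrzNzLvN7d29udyqzd3v7ruqqr3KiId6hVVXdom6dSIjes3Nvd3d3rzniGaLve/8mZmqzd25mFa4mZmYmqhlMwAlrMrO3eu8q8lWZnms7rd5qrvMzduZhpi8zLqZh3ZmMhAVZYm97rqYvZq6ibu6VYq7vMu8zKmYWZvMqamId4dkIAACRGre2one7d26zJd6u7u8u7vMuphGaKqJupmHh3VkAAR2Z4zKnN7u3cq8u9yqu8y7u7rMvNY3qVu6mZiHZ5URSHd4qrmt3e7u3Jq7yYm8zLu7qt3e3USVbKmamIhohLZmaZnMu87u7u7tusp3eru6qqqszMzNwkO7iJqYh2Y86oe8y83d7u7u7d7c3IebupmqqqzM3M3qFZdpqZdndo3cvN3Lu83d7u3c3u3cury7qqqrzM3dzd26ZXiHiZu6rty8uqu4jN7tzM3u7suq3Lu6qrzM3O273t3Kq5q83tqc3FZnmqh4zd3N3d3tp43szLu7zd3c7Jm8zu7M3cze63fdpkeaqZibvN3t3cqI39zdy7ze7d7NeL3e7trMvLzclX3dqKp3iHd4mrzMl53bq8u8zN7u7MxVjN3d3Ky6qIqVN87qh2iXZVZ4iph5u3RHmrzNzd26qXdZzd3du8qGRVRXm+6nrNyqqaq6mauniXRpzNzNypmZ3nWt3u3bqoZUZ2eZzcvN3d3bq6mruYqpeKy93MqpiInu1mrO7e7KmZnNp3iKvLqGe8upiaqJqFSO6r3dqaiIeMzsZove/9zMuZzbmaqGQgFIq6mah5lkfO/J2ql6mIiJu82mVp7t3v/pVq25hAAABFaru8pnh43//737RGqXi8u6q8qGWM3v/syWaJcgASNVMmu72omt///+zv2leZis3LurzKhlfO3KnupmYyN5q8y5irvcze////2//dyGeru8u7zLuoZnmIe83bhUas3u7u7sur3v7v7v2+/c3cZsy7u8zcq6mHeZibqaqHi97u3N7su6re7t7t3N7Ku+7KzczMzduruod6uZuHd2is3u/Zirmrqt3tvNzN24eM/tvNzM"/>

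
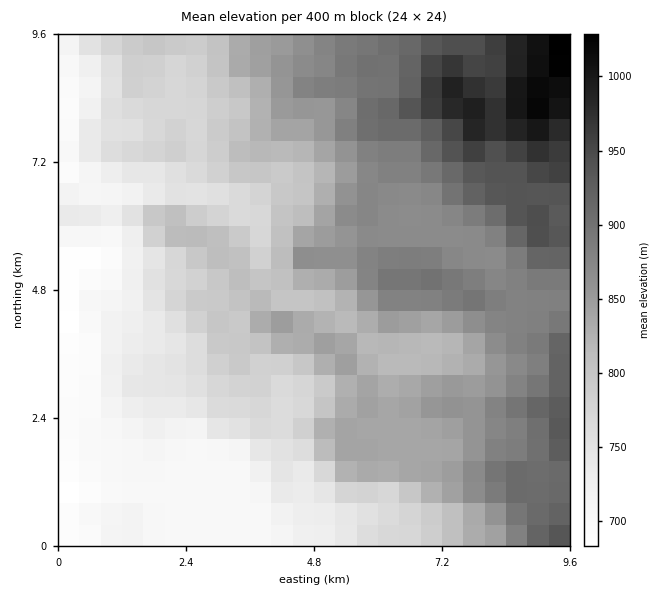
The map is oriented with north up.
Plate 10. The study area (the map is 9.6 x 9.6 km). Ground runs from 675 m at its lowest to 1035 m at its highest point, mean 820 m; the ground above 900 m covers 14.9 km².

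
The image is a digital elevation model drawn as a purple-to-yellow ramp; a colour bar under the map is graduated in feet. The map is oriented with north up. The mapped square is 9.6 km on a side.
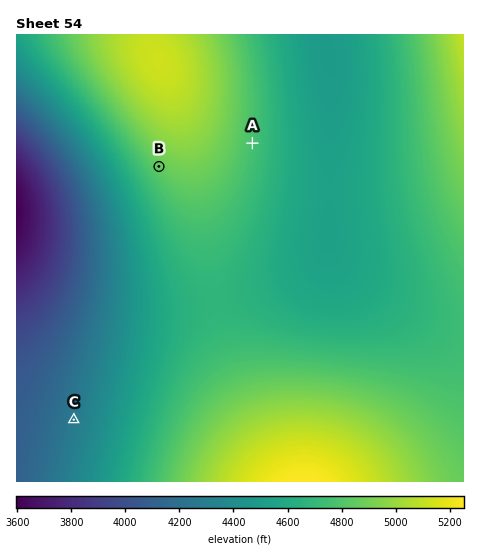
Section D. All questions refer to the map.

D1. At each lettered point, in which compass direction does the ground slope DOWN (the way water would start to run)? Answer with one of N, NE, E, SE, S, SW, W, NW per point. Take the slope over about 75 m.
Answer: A E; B SW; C W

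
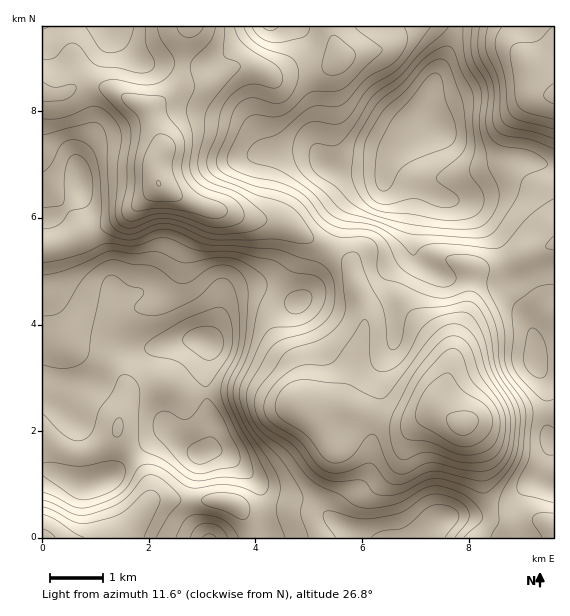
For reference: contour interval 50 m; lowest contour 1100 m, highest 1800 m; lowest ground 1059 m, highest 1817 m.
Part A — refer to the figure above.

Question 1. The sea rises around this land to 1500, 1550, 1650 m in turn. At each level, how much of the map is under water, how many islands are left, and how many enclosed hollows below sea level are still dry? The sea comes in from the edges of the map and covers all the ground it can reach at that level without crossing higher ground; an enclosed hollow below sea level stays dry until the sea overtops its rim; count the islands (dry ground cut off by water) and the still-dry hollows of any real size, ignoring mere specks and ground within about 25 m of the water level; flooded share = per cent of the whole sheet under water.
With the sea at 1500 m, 71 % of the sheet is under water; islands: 1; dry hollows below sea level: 0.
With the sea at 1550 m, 80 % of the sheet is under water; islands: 1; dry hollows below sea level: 0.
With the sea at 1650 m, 94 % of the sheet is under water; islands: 2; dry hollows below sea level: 0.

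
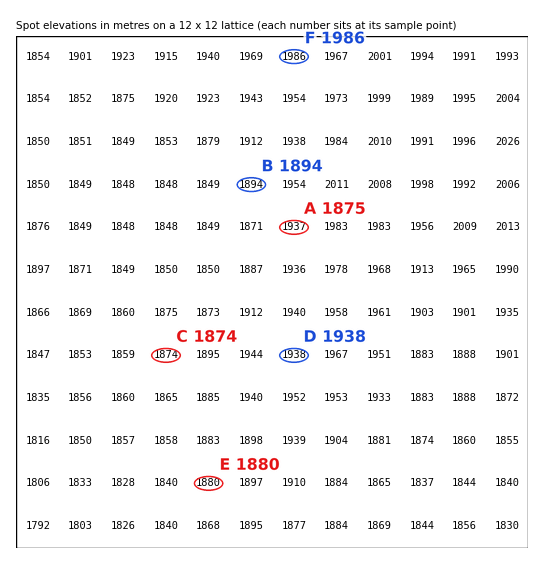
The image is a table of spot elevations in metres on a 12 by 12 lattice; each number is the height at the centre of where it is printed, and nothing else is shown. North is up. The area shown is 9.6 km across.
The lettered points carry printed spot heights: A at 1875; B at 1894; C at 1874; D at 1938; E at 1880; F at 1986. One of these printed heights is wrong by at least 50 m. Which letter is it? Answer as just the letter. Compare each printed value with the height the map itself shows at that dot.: A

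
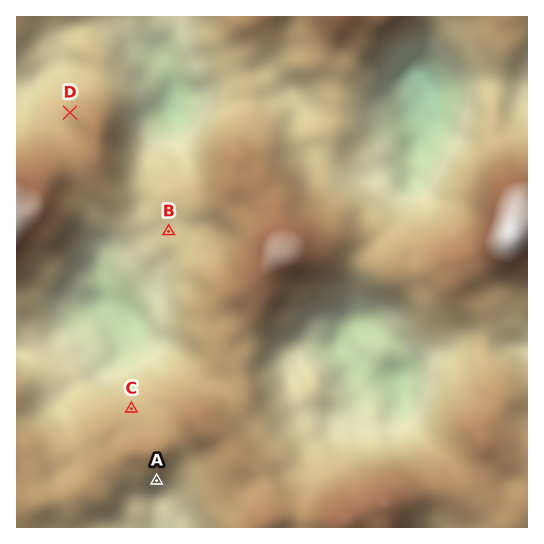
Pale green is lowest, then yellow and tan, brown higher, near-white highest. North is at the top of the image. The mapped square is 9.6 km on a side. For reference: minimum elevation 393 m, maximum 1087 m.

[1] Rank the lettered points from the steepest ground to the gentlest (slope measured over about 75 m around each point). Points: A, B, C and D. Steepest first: A D C B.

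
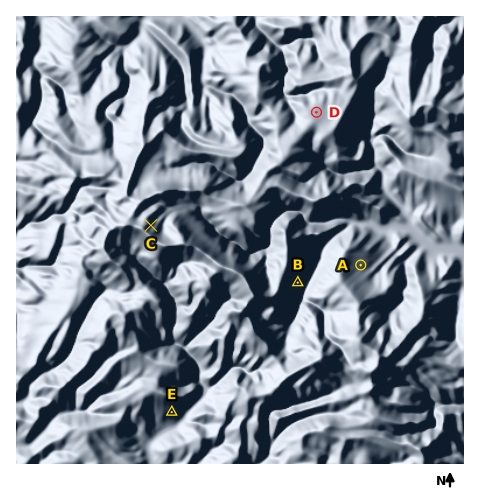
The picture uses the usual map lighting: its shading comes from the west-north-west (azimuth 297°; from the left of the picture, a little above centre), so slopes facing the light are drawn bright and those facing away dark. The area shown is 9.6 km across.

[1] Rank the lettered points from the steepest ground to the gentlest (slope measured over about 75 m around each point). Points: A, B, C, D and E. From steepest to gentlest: B E C A D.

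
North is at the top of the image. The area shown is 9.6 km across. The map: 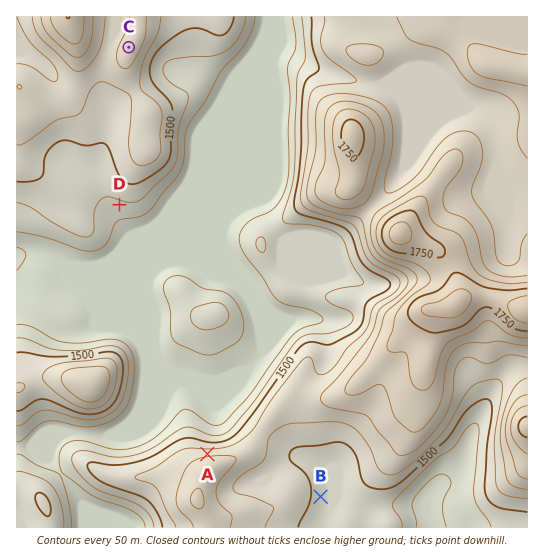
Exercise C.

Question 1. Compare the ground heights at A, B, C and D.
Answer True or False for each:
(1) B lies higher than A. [False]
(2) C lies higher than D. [True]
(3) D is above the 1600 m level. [False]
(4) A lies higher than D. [True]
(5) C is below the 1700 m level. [True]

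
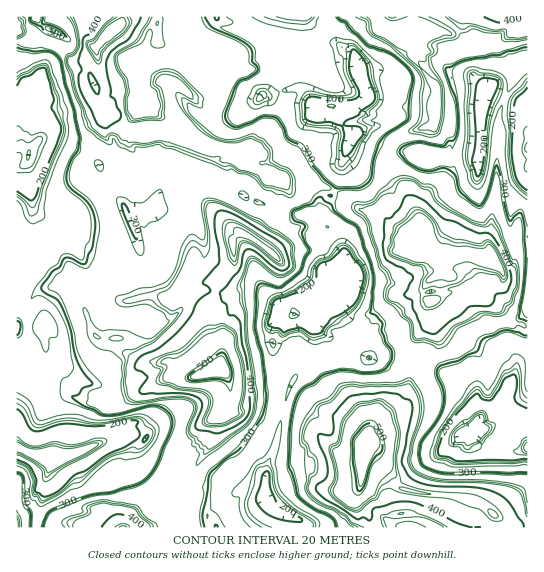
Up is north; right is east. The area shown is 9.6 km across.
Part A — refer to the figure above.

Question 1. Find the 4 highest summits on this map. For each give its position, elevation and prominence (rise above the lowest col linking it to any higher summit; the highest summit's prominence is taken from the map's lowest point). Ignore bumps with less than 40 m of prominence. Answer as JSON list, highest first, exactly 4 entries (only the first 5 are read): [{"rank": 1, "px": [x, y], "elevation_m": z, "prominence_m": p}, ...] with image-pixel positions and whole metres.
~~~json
[{"rank": 1, "px": [365, 447], "elevation_m": 537, "prominence_m": 412}, {"rank": 2, "px": [211, 369], "elevation_m": 537, "prominence_m": 222}, {"rank": 3, "px": [421, 247], "elevation_m": 469, "prominence_m": 137}, {"rank": 4, "px": [103, 38], "elevation_m": 468, "prominence_m": 138}]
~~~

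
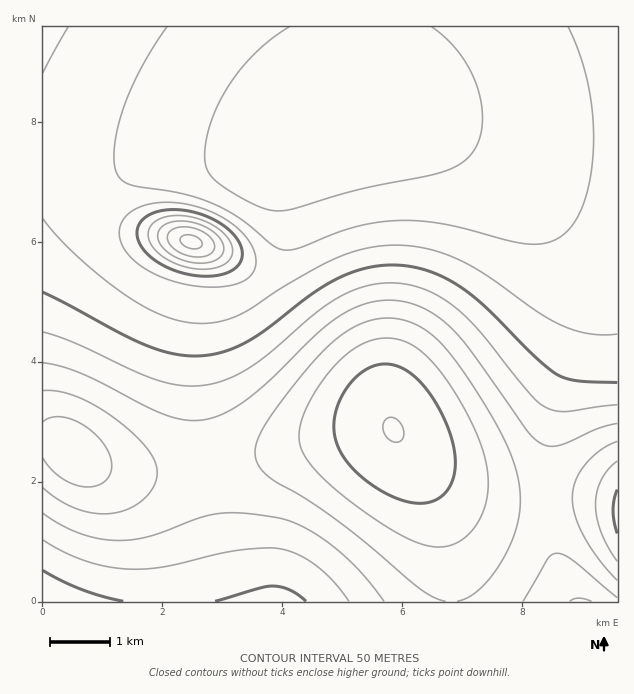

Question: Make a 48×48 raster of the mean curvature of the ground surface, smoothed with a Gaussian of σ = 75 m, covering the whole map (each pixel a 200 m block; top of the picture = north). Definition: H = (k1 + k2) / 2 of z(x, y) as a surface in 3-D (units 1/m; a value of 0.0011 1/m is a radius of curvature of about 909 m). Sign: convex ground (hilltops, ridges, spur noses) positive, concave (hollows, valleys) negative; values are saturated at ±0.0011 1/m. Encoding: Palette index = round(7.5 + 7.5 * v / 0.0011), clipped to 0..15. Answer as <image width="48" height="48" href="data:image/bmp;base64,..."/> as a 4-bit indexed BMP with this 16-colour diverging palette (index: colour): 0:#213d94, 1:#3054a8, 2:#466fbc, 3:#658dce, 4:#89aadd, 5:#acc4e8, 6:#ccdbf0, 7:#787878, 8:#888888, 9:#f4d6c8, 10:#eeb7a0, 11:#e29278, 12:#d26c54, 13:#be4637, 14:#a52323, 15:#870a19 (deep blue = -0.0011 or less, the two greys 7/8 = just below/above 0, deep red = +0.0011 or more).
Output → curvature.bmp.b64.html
<image width="48" height="48" href="data:image/bmp;base64,Qk32BAAAAAAAAHYAAAAoAAAAMAAAADAAAAABAAQAAAAAAIAEAAATCwAAEwsAABAAAAAAAAAAlD0hAKhUMAC8b0YAzo1lAN2qiQDoxKwA8NvMAHh4eACIiIgAyNb0AKC37gB4kuIAVGzSADdGvgAjI6UAGQqHAHd3d3d3d3d3d3d3d3d3iIiIiIiIh3dnd3d3d3d3d3d3d3d3d3d3iIiIiIiIh3d3d3d3iIiId3d3d3d3d3d3iIiIiIiIh3d3d3eIiIiIh3d3d3d3d3d3iIiIiIiIh3d3eHiIiIiIiHd3d3d3d3d4iIiIiIiIh3d3eIiIiIiIiId3d3d3d3d4iIiIiIiId3d3iIiIiIiIiIiHd3d3d3eIiIiIiIiId3d3iIiIiIiIiIiIiId3d4iIiIiIiIiId3d3iIiIiIiIiIiIiIh3eIiIiIiIiIiId3d4iIiIiIiIiIiIiIiHiIiIiIiIiIiId3d4iIiZmIiIiIiIiIiIiIiIiIiIiIiId3d4iImpmIiIiIiIiIiIiIiIiIiIiIiHd3d4iJq5iIiIiIiIiIiIiIiIiIiIiIiHd3d4iJqYiIiIiIiIiIiIiIiIiIiIiIiHd3d3iJmIiIiIiIiIiIiIiIiIiIiIiIiHd3d3iJiIiIh3d3eIiIiIiIiIiIiIiIh3d3d3iIiIiId3d3d3eIiIiIiIiIiIiId3d3d3d4iIh3d3d3d3d3iIiIiIiIiIiId3d3d3d4iId3d3d3d3d3eIiIiIiIiIiHd3d3d3d4iId3d3d3d3d3d4iIiIiIiIiHd3d3d3d4iHd3d3d3d3d3d4iIiIiIiIh3d3d3d3d4h3d3d3d3d3d3d3iIiIiIiIiHd3d3d3d4d3d3d3d3d3d3d3iIiIiIiIiHd3d3d3d3d3d3d3d3d3d3d3iIiIiIiIh3d3d3d3d3d3d3d3d2ZmZ3d3eIiIiIiIh3d3d3d3d3d3d3d2ZlVWZnd3eIiIiIiIh3d3d3d3d3d3d3dlVVVWZnd3d4iIiIiId3d3d3d3d3d3d3ZVVWd4d3d3d3iIiIiHd3d3d3d3d3d3d2ZmibzLmHd3d3eIiIh3d3d3d3d3d3d3d2eJz//8mHd3d3d3d3d3d3d3d3d3d3d3d3ic///Kh2d3d3d3d3d3d3d3d3d3d3d3d3ibzLqHZmd3d3d3d3d3d3d3d3d3d3d3d3eIiHZVVmd3d3d3d3d3d3d3d3d3d3d3d3dmZVVVZnd3d3d3d3d3d3d3d3d3d3d3d3dmZVZmd3d3d3d3d3d3d3d3d3d3d3d3d3d3Znd3d3d3d3d3d3d3d3d3d3d3d3d3d3d3d3d3d3d3d3d3d3d3d3d3d3d3d3d3d3d3d3d3d3d3d3d3d3d3d3d3d3d3d3d3d3d3d3d3d3d3d3d3d3d3d3d3d3d3d3d3d3d3d3d3d3d3d3d3d3d3d3d3d3d3d3d3d3d3d3d3d3d3d3d3d3d3d3d3d3d3d4d3d3d3d3d3d3d3d3d3d3d3d3d3d3d3d4h3d3d3d3d3d3d3d3d3d3d3d3d3d3d3d4iHd3d3d3d3d3d3d3d3d3d3d3d3d3d3d4iId3d3d3d3d3d3d3d3d3d3d3d3d3d3d4iIh3d3d3d3d3d3d3d3d3d3d3d3d3d3d4iIiHd3d3d3d3d3d3d3d3d3d3d3d3d3d4iIiId3d3d3d3d3d3d3d3d3d3d3d3d3dw=="/>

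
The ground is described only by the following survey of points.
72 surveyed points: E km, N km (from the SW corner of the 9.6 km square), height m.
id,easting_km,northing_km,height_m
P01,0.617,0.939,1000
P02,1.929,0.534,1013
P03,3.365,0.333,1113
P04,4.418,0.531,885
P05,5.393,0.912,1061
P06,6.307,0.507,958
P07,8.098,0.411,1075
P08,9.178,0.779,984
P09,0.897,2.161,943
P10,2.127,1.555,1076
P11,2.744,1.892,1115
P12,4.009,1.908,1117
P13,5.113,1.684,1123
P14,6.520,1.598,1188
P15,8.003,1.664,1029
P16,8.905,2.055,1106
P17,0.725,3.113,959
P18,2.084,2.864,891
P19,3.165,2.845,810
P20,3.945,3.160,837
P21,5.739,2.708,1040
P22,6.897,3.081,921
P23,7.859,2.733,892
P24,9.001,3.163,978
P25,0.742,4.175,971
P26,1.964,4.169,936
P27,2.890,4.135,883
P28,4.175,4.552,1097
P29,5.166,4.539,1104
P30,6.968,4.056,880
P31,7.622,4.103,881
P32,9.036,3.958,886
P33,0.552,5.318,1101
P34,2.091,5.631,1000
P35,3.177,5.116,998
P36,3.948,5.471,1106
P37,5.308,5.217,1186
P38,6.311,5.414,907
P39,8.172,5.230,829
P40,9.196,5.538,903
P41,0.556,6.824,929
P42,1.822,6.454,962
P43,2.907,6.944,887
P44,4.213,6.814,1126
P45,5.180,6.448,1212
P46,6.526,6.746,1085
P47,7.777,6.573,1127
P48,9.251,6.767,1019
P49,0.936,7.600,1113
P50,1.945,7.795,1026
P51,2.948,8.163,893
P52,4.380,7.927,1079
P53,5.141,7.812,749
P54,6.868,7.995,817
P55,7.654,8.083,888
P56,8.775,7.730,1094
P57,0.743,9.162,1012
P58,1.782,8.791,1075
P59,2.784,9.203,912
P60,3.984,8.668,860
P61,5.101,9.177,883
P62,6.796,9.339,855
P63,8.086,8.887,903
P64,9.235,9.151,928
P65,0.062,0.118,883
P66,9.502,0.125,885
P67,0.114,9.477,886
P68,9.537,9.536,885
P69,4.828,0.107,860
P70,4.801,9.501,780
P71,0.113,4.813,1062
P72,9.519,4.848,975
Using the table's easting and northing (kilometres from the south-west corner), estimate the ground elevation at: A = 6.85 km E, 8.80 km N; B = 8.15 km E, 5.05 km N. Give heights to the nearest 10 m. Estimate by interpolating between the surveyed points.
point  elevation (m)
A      790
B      810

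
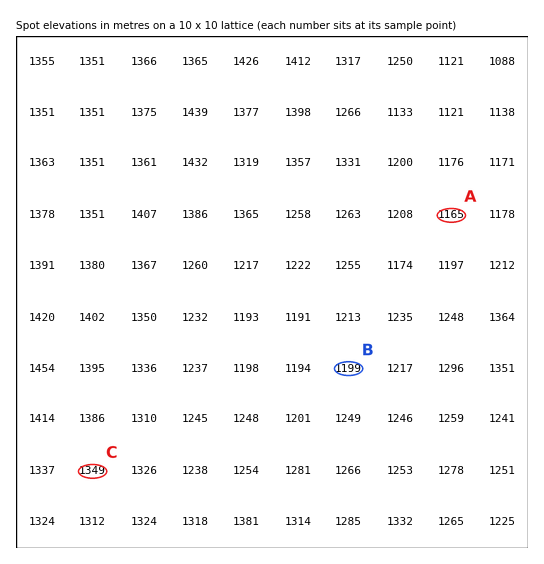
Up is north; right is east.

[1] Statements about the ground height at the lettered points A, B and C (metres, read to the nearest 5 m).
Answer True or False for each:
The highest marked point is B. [False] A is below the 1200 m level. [True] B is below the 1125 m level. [False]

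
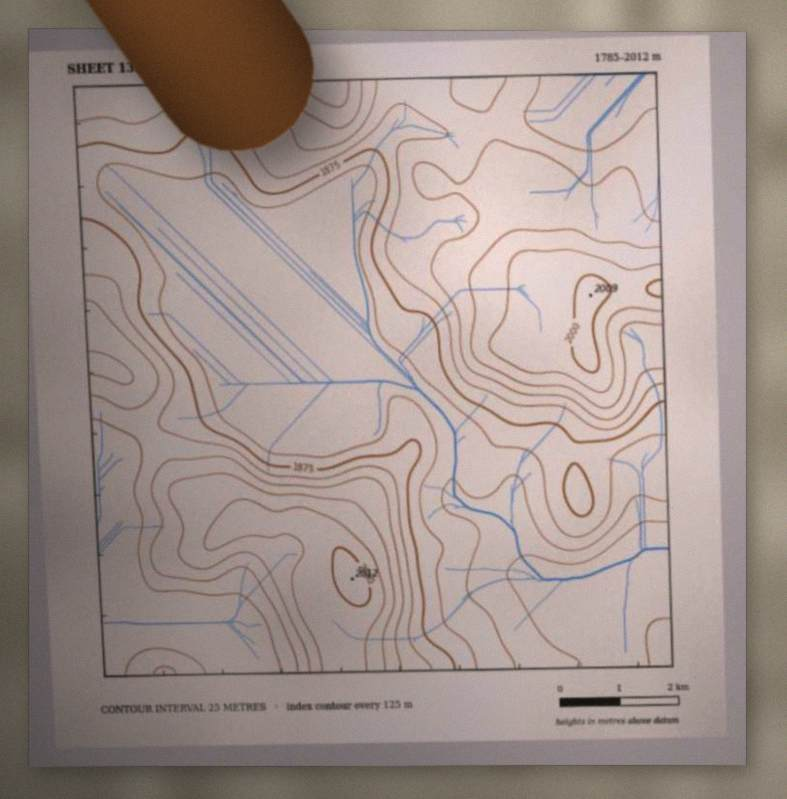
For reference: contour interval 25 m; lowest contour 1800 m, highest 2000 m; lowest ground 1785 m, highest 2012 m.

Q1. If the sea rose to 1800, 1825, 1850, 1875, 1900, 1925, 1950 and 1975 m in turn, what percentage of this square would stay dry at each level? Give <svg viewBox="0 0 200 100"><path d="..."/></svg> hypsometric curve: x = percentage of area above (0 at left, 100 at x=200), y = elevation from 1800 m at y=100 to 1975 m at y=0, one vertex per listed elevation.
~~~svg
<svg viewBox="0 0 200 100"><path d="M191 100l-9-14-43-15-21-14-34-14-29-14-23-15-15-14"/></svg>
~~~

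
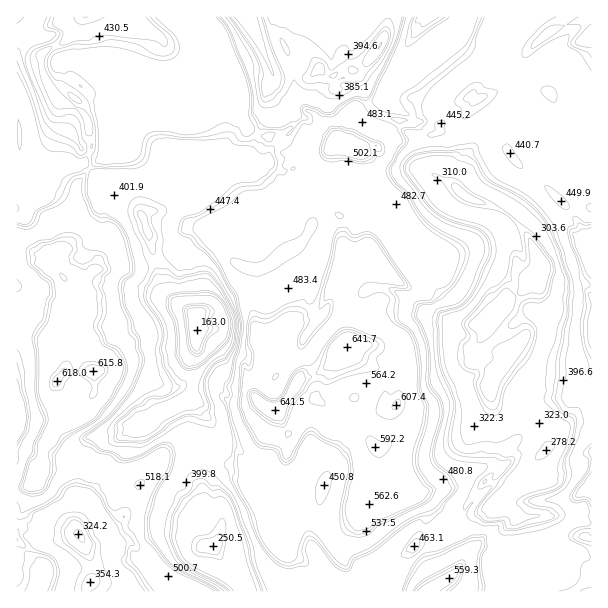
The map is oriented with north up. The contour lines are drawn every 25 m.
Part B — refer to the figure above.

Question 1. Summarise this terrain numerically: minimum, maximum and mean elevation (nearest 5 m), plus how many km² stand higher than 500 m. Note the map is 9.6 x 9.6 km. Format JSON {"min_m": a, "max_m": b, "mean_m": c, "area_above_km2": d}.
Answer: {"min_m": 165, "max_m": 640, "mean_m": 435, "area_above_km2": 15.3}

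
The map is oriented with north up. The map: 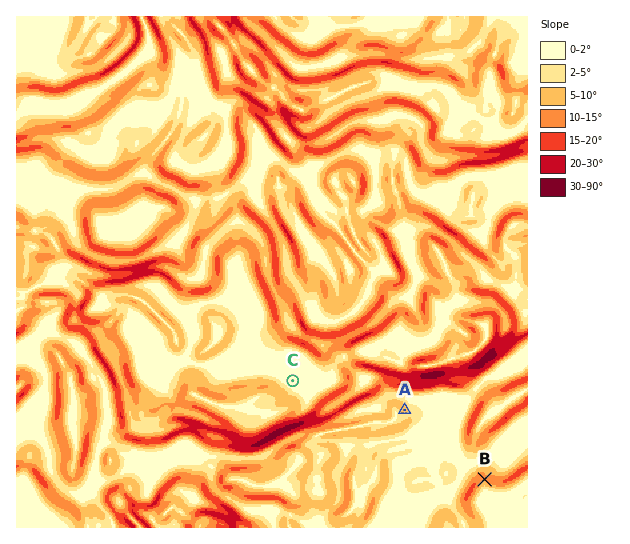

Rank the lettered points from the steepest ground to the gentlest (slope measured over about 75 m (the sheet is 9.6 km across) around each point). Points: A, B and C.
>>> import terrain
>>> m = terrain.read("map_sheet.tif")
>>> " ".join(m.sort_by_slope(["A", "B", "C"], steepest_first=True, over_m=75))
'B A C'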